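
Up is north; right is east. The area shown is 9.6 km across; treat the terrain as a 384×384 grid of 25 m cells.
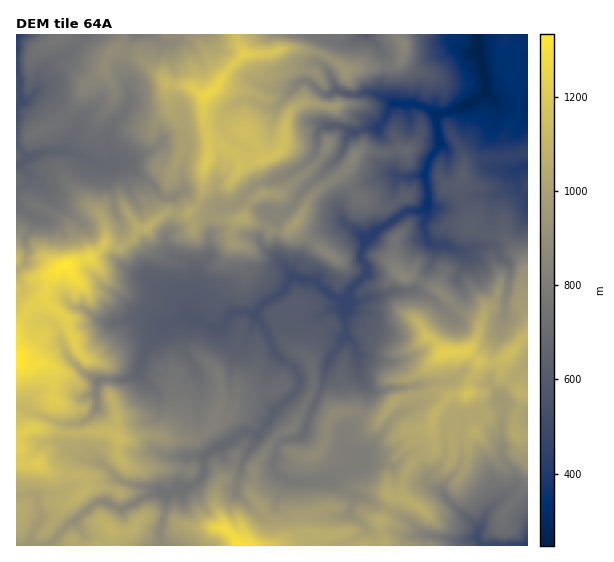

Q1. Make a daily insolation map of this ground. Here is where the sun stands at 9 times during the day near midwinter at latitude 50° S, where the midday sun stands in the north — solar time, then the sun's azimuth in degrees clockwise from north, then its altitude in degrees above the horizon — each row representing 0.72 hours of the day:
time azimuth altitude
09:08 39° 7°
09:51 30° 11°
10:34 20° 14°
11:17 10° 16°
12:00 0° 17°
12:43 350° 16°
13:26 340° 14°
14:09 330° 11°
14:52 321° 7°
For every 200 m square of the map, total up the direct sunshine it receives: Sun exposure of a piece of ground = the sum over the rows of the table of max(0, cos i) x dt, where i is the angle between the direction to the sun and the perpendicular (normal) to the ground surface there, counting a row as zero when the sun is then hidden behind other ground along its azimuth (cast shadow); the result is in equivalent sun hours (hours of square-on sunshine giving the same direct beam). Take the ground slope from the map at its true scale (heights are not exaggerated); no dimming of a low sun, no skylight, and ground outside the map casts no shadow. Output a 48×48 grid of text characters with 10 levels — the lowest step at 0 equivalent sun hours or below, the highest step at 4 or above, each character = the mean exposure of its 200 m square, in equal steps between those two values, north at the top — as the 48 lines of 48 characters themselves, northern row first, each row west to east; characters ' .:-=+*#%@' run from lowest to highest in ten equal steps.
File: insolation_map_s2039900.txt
*%*-:-**#**@#-.-=#+-=#*%@@@@#=-+%*::*=:::.--:---
==. .-+**-=+**##*+*==#%%+--+%@@%%#-::--=+=:---:-
-. :====-..:+%###+*#+        -%@##+-.:*##++-:---
:..::+=-::  -##***##     ..:- .:.    .=+++==::--
:..:-==..-...:+#%%#::.      .          .--=-::--
. ==-:. .:.::.  .*: ..-=--*#.              :-::-
-++==. .: :-:..  .  :+-.:#+-*#*-:         :++---
+*++-..:. -=-:...::-=+****         ..:: -+*====-
+*+-:::..-==-  .::--=+++*=:       .++=+.+*++=+==
=:...::::: .. .:::==::=+==+. =.:**-+#*-:.**==+=*
.   ..:::.   :-:----=:-++:--:::*#%%+#=::.=**##%#
..=**=-:::.:+++:==:.-===.  :- ==.    . +++#+==-.
+===++==--=---=.-: .-:    .=.=+..:    .+**+=-:.:
+=-:=**++*++.....  ..    .: =+. :-- .-.-*==#%*++
=*=--*@%%%**+.  :      .-:.=-  .++++%*..::::-=+-
=**==+#@#*%+**+*+        .-=   .:-=+:.   :=++#*=
=.-*+::+*-*##%++=...-+.  :+::     .   :-====+**+
%*+=*+.:*+:%#:  .:.:::=--*-.-:     .*+-**===+=+*
*%@@***+#*+:.   .  .   .:. :=+=   :%+-::.::-=+*%
#%@@@@@@=*-        .-:.    .*#*= :+=-+=     .:#@
##@@@@@#              .     .+%+:****@@%#=-=*=+@
:+*#*+.:-                     .=- :*##+%@##*+%=%
#%+: :- :.                      .:.:+=%%=+@##@*=
=.:   -. :.                     --.   +%%#*@#++=
++-:   ..    . ....      ::.     ..-=+-.+%*@%-+=
+-.==       .......    :=-::.  .:--#@@@=.+%*+--=
=:. -+.   ......:...--:.:::-=*--=-::-%@#+:+*:--=
===:.=+=-==:::----:-=-+::-===:----:..:%@%#++-=*#
++=: =++*+=-:-=+*+++=-==:====-:::-===--@@@@=+*%=
++++..+%**=--=+++##+====:-+*=.+=.-**- .*##+=#%*.
-=+*= :=#+--=+++--##++=++..=--+===-.:-=.   =+- .
   :+:   ..---===:=+#*==**:--++==+#%#=       ..-
   ..:. .:++:-=-+--=++=++=-==*=++---:     -.  -=
  :--   +%#*+--=========: +==%###+-++-:-+++=: .=
 ..:-+*..+#%*+=======--. =#-+%@%#%#- .-+.   ::. 
+-   ..===****+====---::=#+-*+-:+#- -++-.. :=:-:
#%#: .+%#==+*#*+==-:  :-#*--=:..-- =*+-::-=-.:==
-  .:::::=**=++++-   -:#+..==:::. .=::.::---:.:=
=::-.    . .       :*+##:#@%=:::. . :.::::. .   
:+*==-. .-==+-. ..+*++%-::-=::-::::::-. :..  .  
:::++*#+. :+++++*-*%=++-::.  ::--=+-+.  ...     
   ..:==-        -**=+=+=.  .:-++*#*-.   :      
    .==--+-     -*#=-****###**===***==-         
-. :--      -==+#***#=+#*%%%@@@+=..:=%%=     .: 
-:...  -=.-@@##@#%*@@@-=**#*+--=##-  .++-   .-..
:.--  :+#@%+::+%%@@@@@%+#*+*+*##-=+-   -:.  .:: 
..= :*:.:==..::...:-%%@@%%**###++::.     .  ....
 . .+=*+::. .:      =*%@%+=-:..-#*+==-.....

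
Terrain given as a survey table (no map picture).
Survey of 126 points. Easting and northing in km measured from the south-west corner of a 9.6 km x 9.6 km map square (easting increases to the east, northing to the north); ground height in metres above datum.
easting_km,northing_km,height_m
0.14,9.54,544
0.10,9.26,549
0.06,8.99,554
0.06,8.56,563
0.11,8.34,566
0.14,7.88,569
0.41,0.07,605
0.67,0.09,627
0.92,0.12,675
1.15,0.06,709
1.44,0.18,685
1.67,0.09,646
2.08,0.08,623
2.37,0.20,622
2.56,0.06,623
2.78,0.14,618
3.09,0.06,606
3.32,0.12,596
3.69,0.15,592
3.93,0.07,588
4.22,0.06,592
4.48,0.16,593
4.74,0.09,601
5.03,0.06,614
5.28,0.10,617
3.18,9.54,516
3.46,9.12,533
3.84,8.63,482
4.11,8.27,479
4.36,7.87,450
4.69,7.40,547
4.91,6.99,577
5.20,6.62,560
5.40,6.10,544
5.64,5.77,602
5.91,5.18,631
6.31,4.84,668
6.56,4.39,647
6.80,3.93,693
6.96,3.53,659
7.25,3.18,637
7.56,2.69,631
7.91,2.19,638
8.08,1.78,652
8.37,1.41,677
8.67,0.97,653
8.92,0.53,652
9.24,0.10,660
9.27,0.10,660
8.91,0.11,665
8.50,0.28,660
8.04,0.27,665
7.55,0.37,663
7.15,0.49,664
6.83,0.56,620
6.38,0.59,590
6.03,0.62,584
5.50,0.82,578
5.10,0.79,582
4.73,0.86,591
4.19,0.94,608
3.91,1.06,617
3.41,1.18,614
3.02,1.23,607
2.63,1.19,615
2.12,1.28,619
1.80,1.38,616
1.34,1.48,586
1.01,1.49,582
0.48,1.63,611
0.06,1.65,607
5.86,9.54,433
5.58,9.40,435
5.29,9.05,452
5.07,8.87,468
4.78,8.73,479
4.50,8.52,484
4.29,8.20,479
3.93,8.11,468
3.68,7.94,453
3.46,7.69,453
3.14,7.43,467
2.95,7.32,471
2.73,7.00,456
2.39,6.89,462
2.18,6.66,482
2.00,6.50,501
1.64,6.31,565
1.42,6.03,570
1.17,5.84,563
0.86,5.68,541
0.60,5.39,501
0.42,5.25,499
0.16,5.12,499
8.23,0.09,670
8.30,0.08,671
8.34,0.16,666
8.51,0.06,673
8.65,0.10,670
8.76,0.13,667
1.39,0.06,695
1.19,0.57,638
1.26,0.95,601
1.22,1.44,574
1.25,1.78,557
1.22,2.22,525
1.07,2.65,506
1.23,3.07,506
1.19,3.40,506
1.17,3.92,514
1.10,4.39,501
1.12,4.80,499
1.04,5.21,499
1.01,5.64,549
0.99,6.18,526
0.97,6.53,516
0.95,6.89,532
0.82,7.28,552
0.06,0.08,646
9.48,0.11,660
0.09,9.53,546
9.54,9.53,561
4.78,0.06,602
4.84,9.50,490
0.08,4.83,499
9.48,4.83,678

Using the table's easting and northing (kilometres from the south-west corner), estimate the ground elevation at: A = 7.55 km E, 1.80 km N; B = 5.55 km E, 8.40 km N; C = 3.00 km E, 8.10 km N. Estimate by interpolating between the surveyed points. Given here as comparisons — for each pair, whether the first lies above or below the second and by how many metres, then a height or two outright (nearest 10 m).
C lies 190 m below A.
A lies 190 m above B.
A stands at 650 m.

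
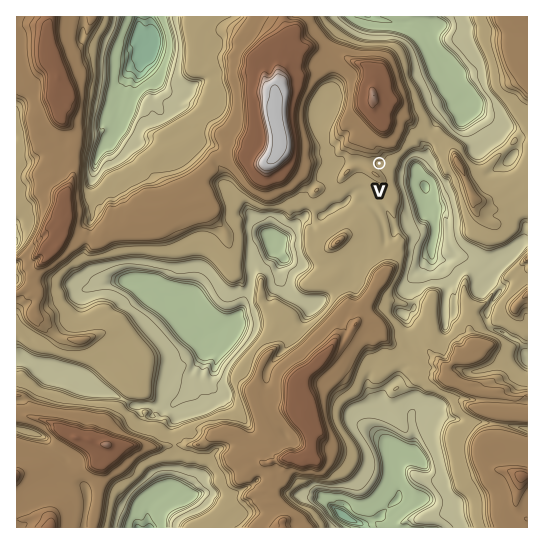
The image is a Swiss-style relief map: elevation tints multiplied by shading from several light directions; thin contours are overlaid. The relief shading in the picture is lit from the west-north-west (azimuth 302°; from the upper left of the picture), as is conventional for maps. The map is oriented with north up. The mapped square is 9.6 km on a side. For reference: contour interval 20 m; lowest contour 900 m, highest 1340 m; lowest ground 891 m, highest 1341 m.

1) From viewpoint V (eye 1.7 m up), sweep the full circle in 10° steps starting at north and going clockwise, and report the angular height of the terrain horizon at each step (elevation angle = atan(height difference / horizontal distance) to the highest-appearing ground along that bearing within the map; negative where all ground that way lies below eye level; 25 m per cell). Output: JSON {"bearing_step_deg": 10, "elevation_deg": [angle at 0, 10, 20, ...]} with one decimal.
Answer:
{"bearing_step_deg": 10, "elevation_deg": [12.9, 12.9, 11.4, 10.7, 9.1, 4.1, 1.3, -0.0, 0.4, 2.7, 2.0, 1.8, 0.2, 0.3, -0.0, 1.0, 1.0, 2.8, 4.7, 5.7, 6.2, 6.2, 5.8, 5.1, 4.3, 3.3, 4.4, 6.5, 7.2, 6.7, 6.1, 7.5, 9.6, 11.4, 12.3, 11.9]}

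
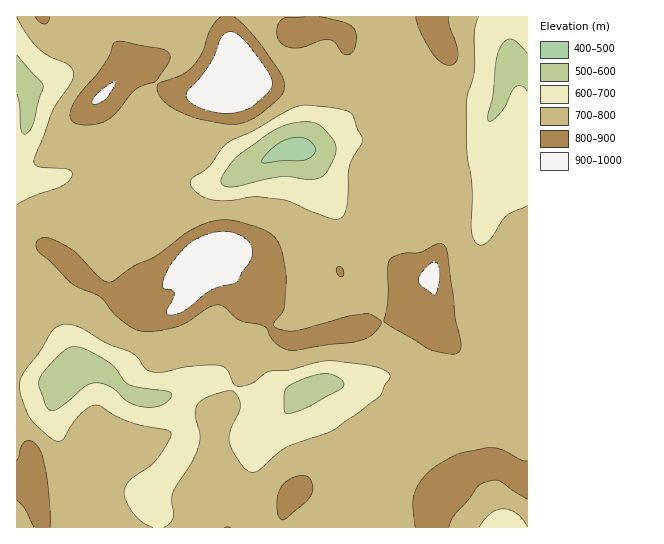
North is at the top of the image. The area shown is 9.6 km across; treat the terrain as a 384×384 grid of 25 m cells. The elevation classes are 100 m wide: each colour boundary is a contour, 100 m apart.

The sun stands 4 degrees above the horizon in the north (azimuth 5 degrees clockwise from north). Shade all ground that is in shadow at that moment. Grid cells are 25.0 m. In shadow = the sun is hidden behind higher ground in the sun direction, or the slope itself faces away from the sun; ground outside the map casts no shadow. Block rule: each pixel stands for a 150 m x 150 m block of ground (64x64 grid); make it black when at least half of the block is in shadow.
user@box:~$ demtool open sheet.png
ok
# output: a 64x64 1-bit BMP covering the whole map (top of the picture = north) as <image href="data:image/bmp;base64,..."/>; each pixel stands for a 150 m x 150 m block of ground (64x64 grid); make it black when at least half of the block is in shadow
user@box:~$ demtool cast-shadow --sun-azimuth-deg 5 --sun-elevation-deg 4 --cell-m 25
<image width="64" height="64" href="data:image/bmp;base64,Qk0+AgAAAAAAAD4AAAAoAAAAQAAAAEAAAAABAAEAAAAAAAACAAATCwAAEwsAAAIAAAAAAAAA////AAAAAADgAAAAAAAH/+AAAABgAAf/4AAAAHAAB//gAAAAAAAD/8ABwAAAAAH/AAHgAAAAAf8AAfAAAAAB+AAA+AAAAAAAAAB8AAAAAAAAAHwMAAAAAAAA/h/AADgAAAH/P/+AfAAAA////8B8AAAH////4P4ADg/////x/gAfH/////H+AD////////8Af////////wD/////////AP////////+H/////////4//////////D5////////4ID////4f//BgP////AB/4AA////+AAfgAH/4//4AA8AAf+A//gQBwAB/wA/wDgHAAH+AB8AOAcAAfgADgAwAwAD8AADAAAAAAPgAAOAAAAAA4AAA4AAAAABAAAAAAAAAAAAAAAAAAAAAAAAAAAAAAAAAACAAAAAAAAIAfAAAAAAAB4B/+AAAAAAH4H/4AAAAAA/w//wAAAAAD/j//gAAAAD//P//+AAAAP/////8AAAAP/////4AAAAf/////gAAAB//////ACABH/////8AMAOf/////wBwA4//////APADh/////+A+APB/////4D4A8B/+D//wPwD4D8AD//x/APwHwAA//H8A/gPgAH/4fwf+AeAAf/h/D/4AAAD/+H4P/AAAAP4AfA/4AAAA/gB4H/gAAACeAHAP+AAAAAAAcA/wAAAAAABwBw=="/>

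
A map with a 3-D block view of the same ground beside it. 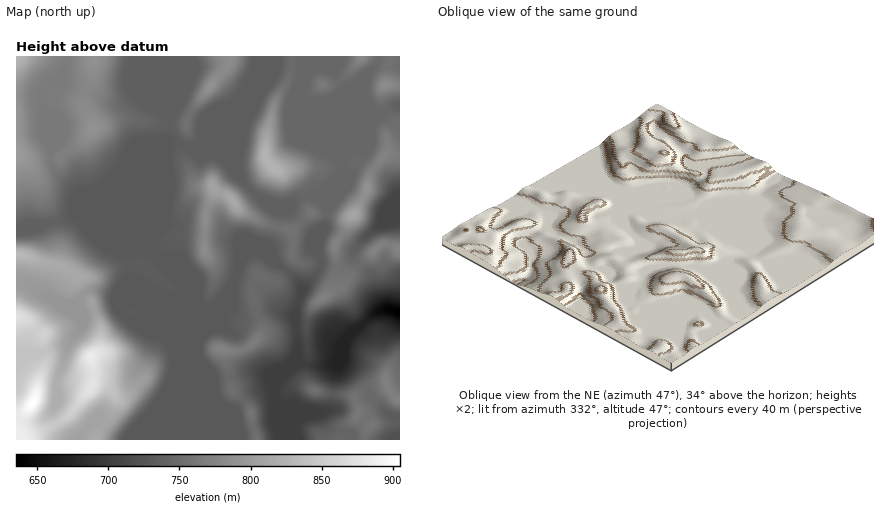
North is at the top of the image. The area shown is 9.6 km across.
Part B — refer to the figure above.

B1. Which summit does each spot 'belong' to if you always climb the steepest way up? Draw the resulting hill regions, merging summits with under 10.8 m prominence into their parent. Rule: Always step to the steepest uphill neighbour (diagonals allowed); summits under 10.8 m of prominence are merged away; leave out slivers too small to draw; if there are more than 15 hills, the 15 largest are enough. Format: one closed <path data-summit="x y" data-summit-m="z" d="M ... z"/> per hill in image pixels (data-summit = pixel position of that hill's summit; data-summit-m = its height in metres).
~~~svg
<path data-summit="232 200" data-summit-m="814" d="M172 143l-4 3-10 24 0 60-4 16 3 8 40 40 4 10 5 3 10-2 17-21 10-26 11-7 20 7 4 7 21 17 3 8 14-14 5-10-3-20 9-26 1-12-18-13-8 2-12 7-16 0-10-3-16-13-20-26-10-7-16-7-12 1z"/><path data-summit="90 356" data-summit-m="885" d="M130 304l-16 0-26 10-6-2-1 16-13 18-11 34 1 18-5 16 11 18 10 8 6 0 3-8 13-13 22 16 10 3 34-40 11-22 24-58 11-10-4-3-28 0-36 15-8 0-6-6 0-6z"/><path data-summit="94 128" data-summit-m="789" d="M62 79l-8 3-9 8-3 10 7 22 0 20 3 8-2 10 2 6 24 28 34 14 46 46-2-12 4-12 0-68 11-28 1-16-20-15-12-6-8-1-10 5-8 0z"/><path data-summit="274 168" data-summit-m="826" d="M302 56l-44 0-2 14-11 26-41 40-5 10 27 14 28 33 10 8 10 3 16 0 12-7 8-2 20-10 14-13-3-12-11-6-17-18-12-26z"/><path data-summit="32 402" data-summit-m="905" d="M212 307l-4 0-11 11-24 58-11 22-32 38-2 2-6-1-26-18-13 13-3 8 121 0 0-80-3-6 0-12z"/><path data-summit="220 348" data-summit-m="774" d="M256 251l-8 2-5 5-10 26-12 16-9 8-14 34 0 12 18 44 6 7 10 4 4 0 12-14 28-10 14-17 11-6-4-8 1-16-3-24 7-26-28-30z"/><path data-summit="16 254" data-summit-m="832" d="M74 215l-18 7-12 3-12-1-16 6 0 52 6 0 14 9 28 13 14-2 6-8 6-4 16 2 32 12 49 0-23-9-34-19-2-20 10-4 10 0 10 4-8-9z"/><path data-summit="354 214" data-summit-m="811" d="M400 106l-6 1-18 13-11 20-23 18-1 4 3 10-14 13-19 9 17 14-1 12-9 26 4 20 10 2 10-1 7-5 13-22 14-13 6-4 18-3z"/><path data-summit="16 154" data-summit-m="801" d="M26 94l-10 0 0 134 16-4 12 1 8-2 22-8 72 30-36-37-34-14-20-22-6-12 2-10-3-8 0-20-6-14-1-8-4-4z"/><path data-summit="324 298" data-summit-m="771" d="M354 255l-14 13-18-2-6 10-14 14-7 24 0 8 3 16-1 16 3 8 4 2 24 1 8-2 13-29 25-21 11-5-7-10-8-24-13-12z"/><path data-summit="398 400" data-summit-m="773" d="M390 309l-16 4-25 21-5 10-3 18 19 14 6 8 4 12 16 17 14 4 0-105z"/><path data-summit="210 86" data-summit-m="789" d="M256 56l-85 0 0 66-2 12-11 28 0 8 12-27 20 6 8-1 6-12 41-40 11-26z"/><path data-summit="94 56" data-summit-m="788" d="M170 56l-102 0-8 22 52 23 8 0 10-5 8 1 12 6 20 14z"/><path data-summit="16 316" data-summit-m="872" d="M22 282l-6 0 0 74 20-1 14-6 16-3 16-22 0-14-3-8-5 2-10 0-28-13z"/><path data-summit="252 414" data-summit-m="758" d="M202 361l0 79 78 0-3-14 0-24-3-6 1-10-27 9-12 14-10-2-10-9z"/>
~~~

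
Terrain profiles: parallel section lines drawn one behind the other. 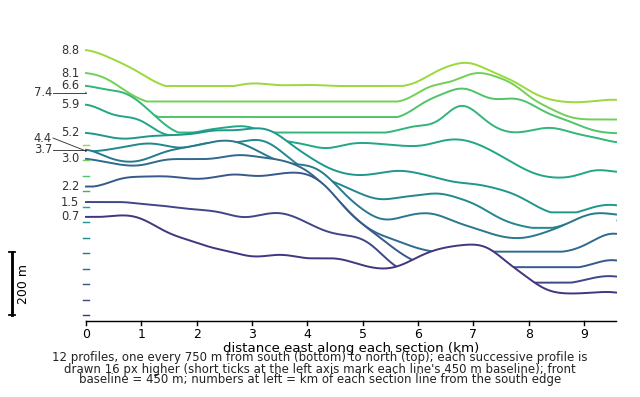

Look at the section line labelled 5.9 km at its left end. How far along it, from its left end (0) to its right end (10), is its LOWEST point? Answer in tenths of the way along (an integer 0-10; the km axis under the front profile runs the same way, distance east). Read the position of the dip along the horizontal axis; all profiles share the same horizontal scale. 9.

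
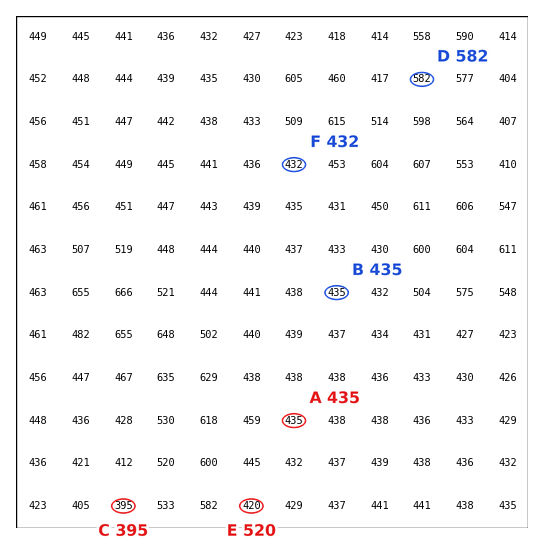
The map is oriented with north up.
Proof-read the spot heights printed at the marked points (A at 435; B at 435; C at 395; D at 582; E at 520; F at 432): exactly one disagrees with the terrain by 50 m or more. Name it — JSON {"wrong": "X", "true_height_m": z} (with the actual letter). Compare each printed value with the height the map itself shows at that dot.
{"wrong": "E", "true_height_m": 420}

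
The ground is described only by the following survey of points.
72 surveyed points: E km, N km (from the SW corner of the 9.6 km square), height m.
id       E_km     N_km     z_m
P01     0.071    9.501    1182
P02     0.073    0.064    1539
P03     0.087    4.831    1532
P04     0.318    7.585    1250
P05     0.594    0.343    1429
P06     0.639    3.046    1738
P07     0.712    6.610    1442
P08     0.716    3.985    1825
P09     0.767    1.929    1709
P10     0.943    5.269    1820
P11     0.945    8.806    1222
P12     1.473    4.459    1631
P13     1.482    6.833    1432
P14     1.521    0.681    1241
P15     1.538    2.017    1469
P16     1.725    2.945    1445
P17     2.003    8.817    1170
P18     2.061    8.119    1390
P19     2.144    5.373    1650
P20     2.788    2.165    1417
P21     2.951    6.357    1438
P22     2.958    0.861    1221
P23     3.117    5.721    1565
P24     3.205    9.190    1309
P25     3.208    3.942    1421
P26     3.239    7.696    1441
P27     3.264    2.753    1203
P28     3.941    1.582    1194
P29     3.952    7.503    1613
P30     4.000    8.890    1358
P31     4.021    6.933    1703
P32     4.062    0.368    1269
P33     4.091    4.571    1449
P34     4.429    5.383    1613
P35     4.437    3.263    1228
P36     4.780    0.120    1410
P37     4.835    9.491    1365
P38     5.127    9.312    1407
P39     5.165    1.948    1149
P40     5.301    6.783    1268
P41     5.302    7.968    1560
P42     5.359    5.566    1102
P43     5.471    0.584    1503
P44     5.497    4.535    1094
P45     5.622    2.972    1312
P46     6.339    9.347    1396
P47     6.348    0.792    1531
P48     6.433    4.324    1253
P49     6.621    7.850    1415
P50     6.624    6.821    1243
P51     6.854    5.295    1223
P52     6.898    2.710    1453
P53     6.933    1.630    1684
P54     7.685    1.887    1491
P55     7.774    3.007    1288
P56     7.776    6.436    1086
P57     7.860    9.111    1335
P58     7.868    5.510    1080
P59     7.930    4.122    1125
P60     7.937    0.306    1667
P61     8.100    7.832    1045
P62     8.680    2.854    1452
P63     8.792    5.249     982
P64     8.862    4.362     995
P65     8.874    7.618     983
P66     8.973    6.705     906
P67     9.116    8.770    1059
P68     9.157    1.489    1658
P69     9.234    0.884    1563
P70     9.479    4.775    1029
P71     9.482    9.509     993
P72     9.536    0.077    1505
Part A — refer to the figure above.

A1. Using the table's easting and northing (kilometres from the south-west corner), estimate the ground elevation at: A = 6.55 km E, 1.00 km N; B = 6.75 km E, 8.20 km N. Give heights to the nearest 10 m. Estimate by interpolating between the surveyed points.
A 1520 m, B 1340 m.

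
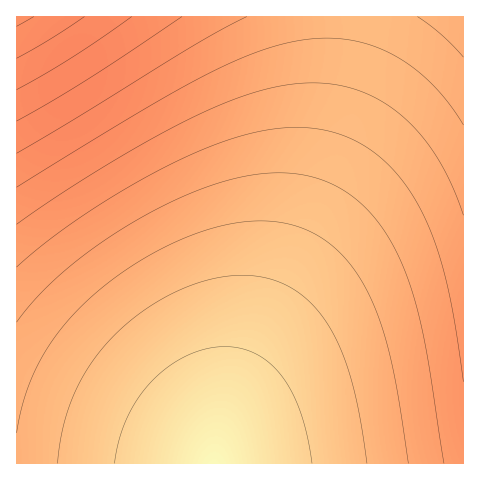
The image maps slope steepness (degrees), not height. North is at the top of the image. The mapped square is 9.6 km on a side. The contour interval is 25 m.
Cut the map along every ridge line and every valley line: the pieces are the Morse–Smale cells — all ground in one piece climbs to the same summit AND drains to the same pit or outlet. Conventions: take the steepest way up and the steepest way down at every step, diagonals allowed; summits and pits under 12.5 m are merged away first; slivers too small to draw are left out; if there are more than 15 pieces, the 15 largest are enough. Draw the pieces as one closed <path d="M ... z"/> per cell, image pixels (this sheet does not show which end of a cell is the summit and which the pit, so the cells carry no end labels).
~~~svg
<path d="M332 16l-316 1 1 447 199-1 3-23 12-38 53-137 26-80 18-88 4-54z"/><path d="M463 16l-131 1 0 26-4 54-18 88-26 80-53 137-12 38-3 24 248-1z"/>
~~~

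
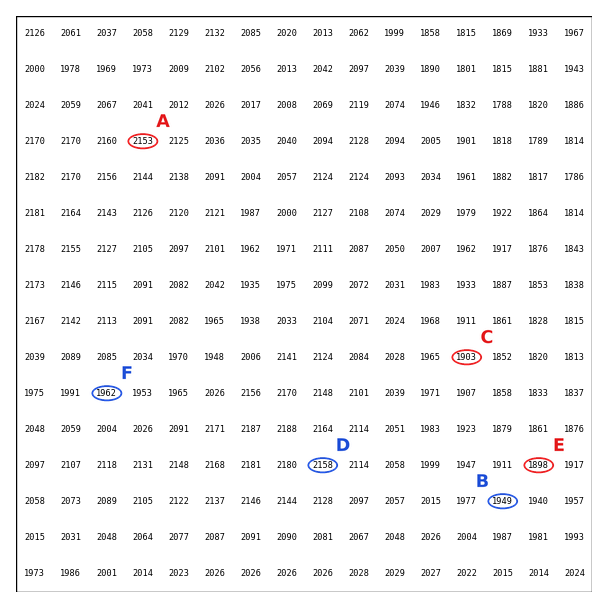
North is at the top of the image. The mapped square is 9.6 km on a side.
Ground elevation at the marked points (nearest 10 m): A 2150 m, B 1950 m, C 1900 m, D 2160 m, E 1900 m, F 1960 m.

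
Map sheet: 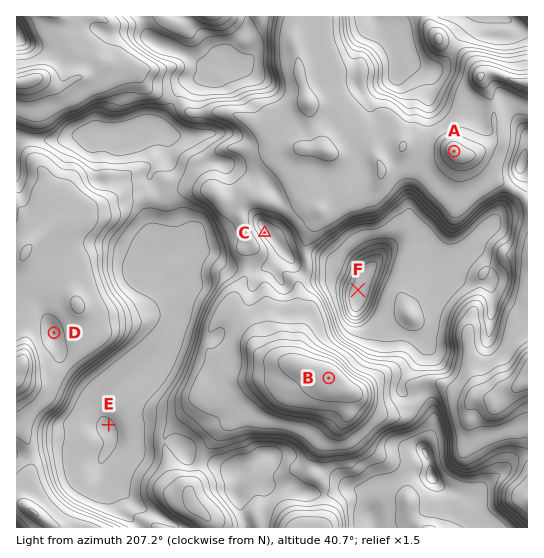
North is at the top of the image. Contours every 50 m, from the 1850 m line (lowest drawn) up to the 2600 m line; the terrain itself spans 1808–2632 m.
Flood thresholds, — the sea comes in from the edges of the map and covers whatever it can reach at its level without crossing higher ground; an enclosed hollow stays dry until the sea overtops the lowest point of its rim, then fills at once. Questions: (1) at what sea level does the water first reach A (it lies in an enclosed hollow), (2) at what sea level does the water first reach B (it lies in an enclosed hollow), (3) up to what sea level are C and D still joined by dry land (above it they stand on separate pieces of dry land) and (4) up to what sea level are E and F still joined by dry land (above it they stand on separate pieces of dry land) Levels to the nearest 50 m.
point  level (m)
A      2050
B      2150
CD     2100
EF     2200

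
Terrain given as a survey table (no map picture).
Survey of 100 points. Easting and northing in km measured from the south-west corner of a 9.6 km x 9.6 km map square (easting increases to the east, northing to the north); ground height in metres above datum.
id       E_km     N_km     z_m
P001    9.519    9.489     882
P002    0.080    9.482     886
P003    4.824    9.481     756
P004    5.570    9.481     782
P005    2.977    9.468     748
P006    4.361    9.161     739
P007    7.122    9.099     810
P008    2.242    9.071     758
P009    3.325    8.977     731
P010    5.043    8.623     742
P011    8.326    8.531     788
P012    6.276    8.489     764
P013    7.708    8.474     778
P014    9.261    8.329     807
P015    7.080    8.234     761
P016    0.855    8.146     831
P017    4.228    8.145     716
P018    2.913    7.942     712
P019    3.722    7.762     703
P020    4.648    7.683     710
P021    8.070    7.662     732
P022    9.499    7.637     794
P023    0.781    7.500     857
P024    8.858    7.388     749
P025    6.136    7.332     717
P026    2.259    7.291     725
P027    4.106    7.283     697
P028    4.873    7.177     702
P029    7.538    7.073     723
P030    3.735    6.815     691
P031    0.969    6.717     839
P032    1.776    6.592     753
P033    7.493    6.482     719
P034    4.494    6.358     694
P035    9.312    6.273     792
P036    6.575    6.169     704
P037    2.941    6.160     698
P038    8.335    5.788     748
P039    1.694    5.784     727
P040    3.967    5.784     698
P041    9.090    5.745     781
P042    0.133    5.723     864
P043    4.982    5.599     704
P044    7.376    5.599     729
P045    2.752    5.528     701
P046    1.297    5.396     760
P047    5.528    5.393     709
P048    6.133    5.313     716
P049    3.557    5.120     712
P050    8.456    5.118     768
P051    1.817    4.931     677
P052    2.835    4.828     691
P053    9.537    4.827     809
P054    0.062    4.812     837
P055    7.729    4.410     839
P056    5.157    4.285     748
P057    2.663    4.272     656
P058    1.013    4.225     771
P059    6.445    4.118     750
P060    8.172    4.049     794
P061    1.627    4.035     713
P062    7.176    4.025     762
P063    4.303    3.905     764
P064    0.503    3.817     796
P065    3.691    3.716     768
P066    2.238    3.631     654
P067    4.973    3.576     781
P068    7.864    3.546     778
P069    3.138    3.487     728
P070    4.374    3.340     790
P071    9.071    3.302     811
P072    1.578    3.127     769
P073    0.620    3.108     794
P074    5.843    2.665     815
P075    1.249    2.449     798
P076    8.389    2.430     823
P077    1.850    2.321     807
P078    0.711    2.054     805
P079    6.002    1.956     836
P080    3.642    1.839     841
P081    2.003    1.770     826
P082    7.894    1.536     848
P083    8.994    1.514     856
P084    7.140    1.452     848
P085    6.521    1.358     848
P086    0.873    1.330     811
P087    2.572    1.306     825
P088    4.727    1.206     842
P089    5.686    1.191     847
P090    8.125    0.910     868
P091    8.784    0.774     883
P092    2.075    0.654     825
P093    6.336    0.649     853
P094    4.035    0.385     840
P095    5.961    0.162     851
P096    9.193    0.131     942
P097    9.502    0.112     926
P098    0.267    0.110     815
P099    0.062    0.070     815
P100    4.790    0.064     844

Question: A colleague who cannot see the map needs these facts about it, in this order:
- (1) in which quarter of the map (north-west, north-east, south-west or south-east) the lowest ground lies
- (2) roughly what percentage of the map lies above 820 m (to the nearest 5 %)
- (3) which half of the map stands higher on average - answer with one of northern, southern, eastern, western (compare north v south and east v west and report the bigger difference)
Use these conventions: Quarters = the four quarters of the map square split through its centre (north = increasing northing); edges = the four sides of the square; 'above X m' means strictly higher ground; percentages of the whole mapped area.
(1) Look to the south-west quarter for the lowest ground.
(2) Roughly 30 % of the ground is higher than 820 m.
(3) Taken as a whole, the southern half is higher than the northern.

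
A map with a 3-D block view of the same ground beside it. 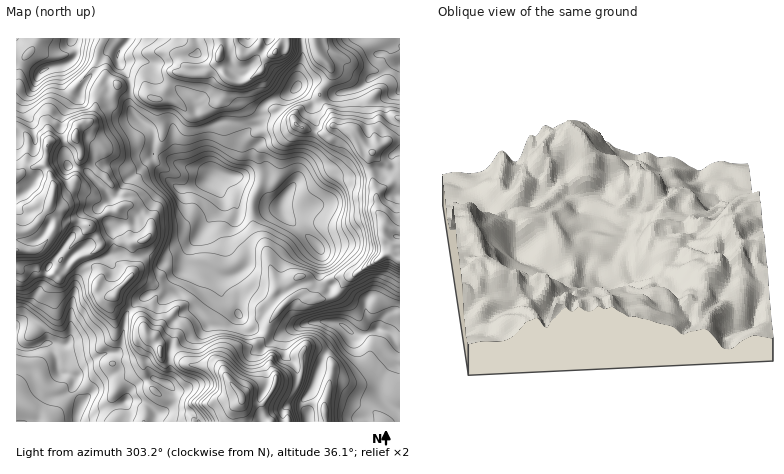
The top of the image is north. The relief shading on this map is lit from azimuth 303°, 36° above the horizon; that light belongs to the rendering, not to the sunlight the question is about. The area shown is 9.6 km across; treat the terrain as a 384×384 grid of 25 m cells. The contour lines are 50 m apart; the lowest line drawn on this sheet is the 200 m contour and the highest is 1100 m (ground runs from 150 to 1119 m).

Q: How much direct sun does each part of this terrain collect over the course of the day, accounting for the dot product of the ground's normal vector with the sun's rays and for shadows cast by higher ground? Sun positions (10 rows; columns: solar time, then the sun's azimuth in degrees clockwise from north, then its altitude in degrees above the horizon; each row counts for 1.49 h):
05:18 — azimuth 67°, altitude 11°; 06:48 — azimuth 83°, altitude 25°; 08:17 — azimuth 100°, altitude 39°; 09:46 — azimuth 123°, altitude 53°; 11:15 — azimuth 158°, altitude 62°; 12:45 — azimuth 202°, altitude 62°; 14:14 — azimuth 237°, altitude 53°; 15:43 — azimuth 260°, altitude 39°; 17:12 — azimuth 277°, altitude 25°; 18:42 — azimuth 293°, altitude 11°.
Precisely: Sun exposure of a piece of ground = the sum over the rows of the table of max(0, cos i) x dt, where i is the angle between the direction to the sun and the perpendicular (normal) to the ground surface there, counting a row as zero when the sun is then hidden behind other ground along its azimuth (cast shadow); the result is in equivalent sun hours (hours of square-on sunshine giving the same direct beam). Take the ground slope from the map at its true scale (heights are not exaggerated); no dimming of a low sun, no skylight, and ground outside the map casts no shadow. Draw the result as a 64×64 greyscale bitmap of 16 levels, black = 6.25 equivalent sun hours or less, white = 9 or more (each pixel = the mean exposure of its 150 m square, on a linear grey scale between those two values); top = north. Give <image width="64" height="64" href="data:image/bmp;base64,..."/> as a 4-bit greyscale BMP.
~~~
<image width="64" height="64" href="data:image/bmp;base64,Qk12CAAAAAAAAHYAAAAoAAAAQAAAAEAAAAABAAQAAAAAAAAIAAATCwAAEwsAABAAAAAAAAAAAAAAABEREQAiIiIAMzMzAERERABVVVUAZmZmAHd3dwCIiIgAmZmZAKqqqgC7u7sAzMzMAN3d3QDu7u4A////AO7u3d3MzMu8y7u7q7vMy6u83u7dy4eIVXVrqavMy83c7u7czcy6zczKq8uszMy6us3d3dzcmIVYmGuavNzM3Lzu3MzN3Luc3dmrus3dy8ur3d3dzN3MuYvKWpvN3MzM3t3MzMzdzJnN67zN3dzLhka93d27q8zNqohJu93czN3u3c3d3bvNyqzbzd3dqauFMTe93Lu4zMy5hVjM3d3N7u3d3d3du83du9zdzMdpzcqGRr3Yqsy8zMmlaczd3d3t3d3d3cuqvN3czN3cdq3d28u5vHiHvLy7q5hXzN3Mzd3d3d3cmKvM3d3M3d29zN3LvLq5ZSWamYmsmmbN26vN3d3d3duc3dzN3dzd3Ny7uqvNy6ZBFGmBJq2bd925q83dzN3d3K3d3czdzd3c3Mu83dzKhCI0N5AGvauoynir3d3du7zMvd3d3KmszdzLy6qod6lUV4hgV4vdu8mFV6zd3d2ZmqrMzdzNzMzM3cu6mVRCBXeKzLUUqr3M3IVorN3d283Mu8zM3Mzd27vd26vJiIVVeLzN22ioasvKh4iqzd283cy83d3czM3Zq93trMu7gwNmQUe8y7pDVoZ4isu8zM283L3dzN3d3diK3cuau8y6YQAVmJ3cymABM2ebzcqr3czLzdyr3d3d2InMiJmrzLzLqrzdzd3clAATSKu83L3u3czd25vd3d3aiKhom8zKze3cqK3c3d3cuImqu73dze7d3c3ait3dzdyZlomt3Krd3Lu7vNzN3duqqqq7zd3c7t3M3dqa3MzN3chmm6rMzdy7zd3M3bzd3KmJq73dzd3ey83uy5nMvN7dy3irupvNy7zd7cvN2s3e7cu8zd283d2q3e7cqby83tu8yqzLqbu7zd3tzLzdrO7d3d3d27q8y7zczd2per3czM3dzNy8y83d3d3cy87czdzLvdy6vMu7zNu8y7qKrcutzN3dzMy7zd3M3d3Mze7cy6rM2pqru7zd27zdzKyby5jMzdy7mazdzMzMzczN3e7bnN3dmau7u93dzNzdy7rMypzMy7uqzd3d7ty7zNzMzKZEWcy4iaup3d7Hnc3czLzcqaypm9zN3e7u7bvM3MpxAAAASHiEV3bMzLudu927vdyYq7vM3MzN7d3ezMzcyUAAEzIjVUmHi6qqmarZnN3cvM3M3MzMu7vMzN3czMzJQ0Vph2RGQH3dzN3bqb2ord3d3t3czMy5iLzN3dy8y7dVZ6u6mHeWjN2ru92qfNyt3d7e3dy7zLqJvN3N3LuqpVVp3Mu6qZmt3e7tzcqozc2qvMy83Lu8zKq93MzMupl0Vq3dy7zLmb277u7c3Kmt3KqbzLrLu7zNys3Mqry5iFR63d3MzMyZzd7M3dvMzM3am83N3Mq6vM3bzMy5vKiGV73d3MvMzJnN3Lu93d3NuEfN3e3cy7qrzNzczMq8uZZ7zdzMqqvMq8y7vMze7tynaL3d3dyruqq8zdy8y727mLzczLuZibus26zN3d7d3MzMm73e3LupmavMzMzMvcyqzdzMy5mJupqqq5it3cu7vN3KiszMy5d4rLy7zNy93LvMzMzcq5m6nMmpyWm8y7rN3bzczMy6ZFiruqvM3L3cy7zN3d28qbucyqzslpvKrN3KvduqqpdCe7uqvNzMvNzLu8zd3cy7mazN3u3Km6id24rduYmql1jN3Lvdyqqr3Ny7vN3dzMypnLze7dybUmulnduKu8yprd3d3cuqu7vMzLvN3c3d3KqsvM3N7cpFM2rdyqzd27zdy7y7vN3d3Nzdy83dzd3dy8zN3b3d2WiY3dy7zdy6zdur3bvM3Lvd3N3czd3N3d3L3d7dvLm6q7rd3d3dy7y8vN3dzMzM3M3d3dzN3d3d3Lzt3L27qry7utzd3dy8zc3d3d3czN3dzd3dy8zN3d3cvd3dy8uYrcq829zdy73d3e3e3dzN3d3N3d3Lu83czdzO3N3dzKiMys3K3MyqvN3d7e7t3d3u3dzdzdy7vMzd3N3Mzd3cu3hXrLvdypm7zd3t7u7d3u7t3d3N3dzMzd3d7Ly7u9uZh2iIvd3KmbvM3dzd7u7e7u7czc3dzMqc3d3avMyal5q6vKnN3KqrvMzd293czdzN7u7cu7vJaJi8qoiqyYt5u7u6UUmom8y6vd7M3d3dzd3e7u24ipact2dkRXiYzZu6vcuUADas25vN3czM3d7dzN3u7dxRerqpdFVnh2mWqHirqqgzi83qq9yqqs3d7u7d3d3cvJAIzMpGiavLdkSYU1iJqpm93tvMy93d3N7d3e7u3d25cwCN24iZq925ZspyN4rN273d7cvN3d3d3M3d3d3dy93KQCnbu6mInNy6y4I2iL3brd3dyry7zN3d3d3bmazcvMqnNK3d3dpmq825gxNWV92b3cmLzLu83czN3czMy83LubuHnd3d3ZZ6zbmZMkQxTMncZJvMzN3M3d3d27uszMu5q6q63d3d3LzLzMymVEIEy6lXu83cyrzd3d3M3tvLzKmrq7rd3d3d3Jjd3cy7pUN8mHq7vNy5rMur3t3e3c3LmJmZrcze3Lq8zN7t3dy6eIzKrN3d3d3bqIic293d3bqmiEjLvdypqs3u3d3d3Imord3brM3d3d3szKq93d7rrdp1KLvbh4m97u7M3d3cmZiM3d2Zq6q7zN3dys3czNtqzGIbzbdmi97u7szd7dzNqZre7ci8y7vM3d3dzNupqnjcU33dqZq83e7u"/>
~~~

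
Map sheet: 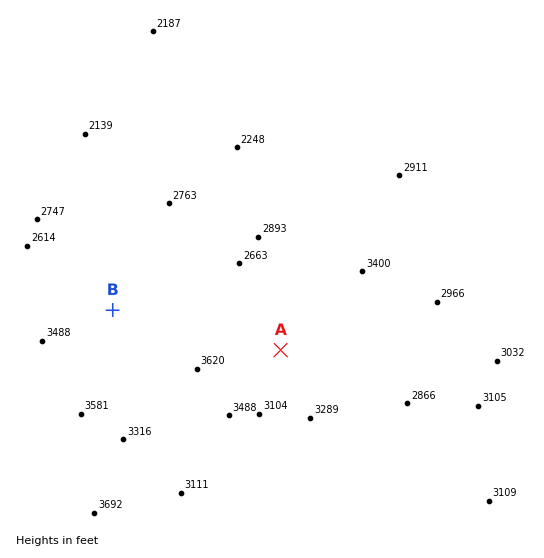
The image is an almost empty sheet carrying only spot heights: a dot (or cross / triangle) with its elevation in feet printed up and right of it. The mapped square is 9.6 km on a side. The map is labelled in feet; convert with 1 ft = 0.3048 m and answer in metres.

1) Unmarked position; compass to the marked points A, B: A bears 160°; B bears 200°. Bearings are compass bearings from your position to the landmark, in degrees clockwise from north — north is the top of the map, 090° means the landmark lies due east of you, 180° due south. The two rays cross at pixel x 189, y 99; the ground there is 640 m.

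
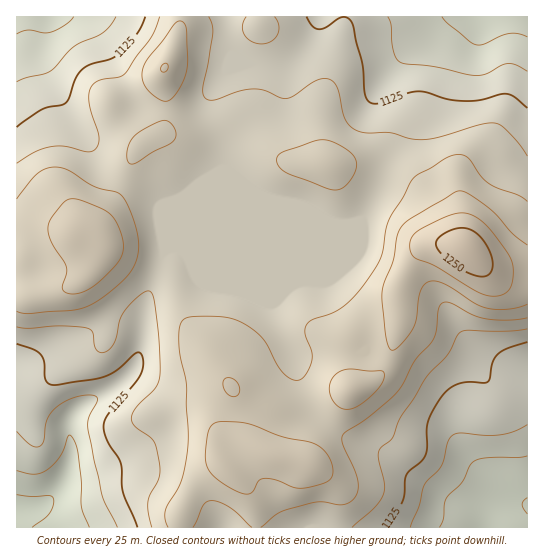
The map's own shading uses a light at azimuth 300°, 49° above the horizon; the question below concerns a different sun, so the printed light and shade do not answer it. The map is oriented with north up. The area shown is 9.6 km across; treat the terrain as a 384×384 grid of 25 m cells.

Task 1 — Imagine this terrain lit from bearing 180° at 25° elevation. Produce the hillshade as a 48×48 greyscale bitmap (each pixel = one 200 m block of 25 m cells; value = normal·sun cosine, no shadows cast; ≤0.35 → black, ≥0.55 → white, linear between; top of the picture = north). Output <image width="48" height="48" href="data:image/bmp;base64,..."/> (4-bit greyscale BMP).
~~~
<image width="48" height="48" href="data:image/bmp;base64,Qk32BAAAAAAAAHYAAAAoAAAAMAAAADAAAAABAAQAAAAAAIAEAAATCwAAEwsAABAAAAAAAAAAAAAAABEREQAiIiIAMzMzAERERABVVVUAZmZmAHd3dwCIiIgAmZmZAKqqqgC7u7sAzMzMAN3d3QDu7u4A////AFRFVnd3h3Zmd4iZiImZiJmYiId2ZmZmVVVVVmd3d2VVZ4mZiJmqmZmYiId2ZmZmVXd2VWd3dlM0Z5qpd4mrqpiIh3dmZmZmZpmHZWZmZUM0Z5qXd4mqqYdmZmZ3d3Zmd5qYdmZmVVREZ5h2Z4iJl2VVVWeIh3Z3eJmphmd2ZVVUV3ZWeId3ZUREVomYd3d4iImYdmd3ZmZVVmVWd2VUQzRFZ4iHd3iJmHd3dmd3d2ZVVVVWVDMiI0VWZ3Zmd4mZmXdmZ3d3d3ZlVVVUMyIiJGd3dmVWeJmZmHZmZmVWZ3dmVURENEMzRomYdmZneIiYiHd4h1MzRWZmVEVVVVRFaJqph3d3d3d3d2eJqXQiI0VmVVZlVURVaJqqmYd3d3d3d2Z5q6hTIjRVVWZlVERVZ3eJmYh3d3ZmZmZnmruWQjRWZmVVVERFVERGeIiIh3ZlVWZmeJqpZEVmZlRERERFQyI0Z4iIh3ZlVWZmZ3iZhlVmZVREREVVVDNEVoiZh3ZmZoh3Zmd4h2ZmVURERFVmVVVVV4iYh3d4iKmYd2Znd2ZlVEREREVmZVVVZ3iHd4maq7upmHZmd2ZVREREM0VVVEVVZnd2eJvM3bu7uph2d3ZUQzMzM0REMzRFZmZmebzd3Zmru7qHd3ZUMyIjNERDMjNFZmZmis3dzGd4mruoh3VEMzNEVVVDMzNFVmZ4q8zLqVVWZ5qpiHVURFVVVVVURDM0RWeKzMuod1VVVniZmHVVVVVVVVVVVVMzNGibzLqHZmZmZmeJh2ZVVVVVVVVVVVUyNGiru5hlVWZnd2Z3dmVVVVVVVVVVVVVTNGiZmHVDM1Znd2ZlVVVVVVVVVVVVVVVVRFVmVUMiIlZmZmVURFVVVVVVVVVVVVVVQzIiIhERI1VVREQzNFVVVVVVVVVVVmZlQxAAAAASNFVERDIiNFVVVVVVVVVWZ3dlQyEQAAATREREQyETRWZmVVVVVmZniId2VDMhEREiM0REMhEjVnd2ZVVVZ3iJmId2VUQzMyIiMzMzIhI1Z3d3ZlVWd4iZiHd2VUREMzMzMyIiEiNFZ3d3dmZmd3d3dmZmVEMzMzRERCIREjRFZnd3dmZmZlVVVURVVDMyIjRVVDIiIjRVVmd3ZmZmVUQzMzM0RDMiIjRURDMzM0VlVVZmVWZVRDMzMyIjREMyISNEQzMzNFZ2REVVVVVVREM0MzIiNEQzIiIzMzNDRGd2VEVVREVVVEREREQyIzRDMiIjMzMzRWZlVWZlVERFVVRERVVDIjNDMyIiMzMzRVREVniHZUREVVRERVVUMiMzMyIiIzMzRDISRomIdlVERVRERFVUMyIiIiIiMzMzMyEBNGd3dmVVVVVERFVVQzIiIiIiMzMzMyERIiRWZmVVVlVURERVVEMiMiIiM0QzMiIiIQE1VmZmZmZURERVVUQzMzMyI0RDIiIzIQE0ZmZmd2ZUNEVVVVVEREQzM0RDIiMzMiI0VlVWZmVUNEVVVVVURERDM0RDMzM0MzM0VVVVZlVUNEVVVVVUREREQw=="/>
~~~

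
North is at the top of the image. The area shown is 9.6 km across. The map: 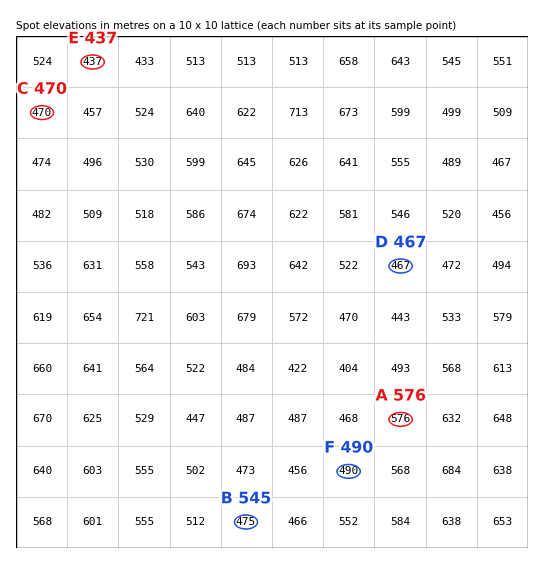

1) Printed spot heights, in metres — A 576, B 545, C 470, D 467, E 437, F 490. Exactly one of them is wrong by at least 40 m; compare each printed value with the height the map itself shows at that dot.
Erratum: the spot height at B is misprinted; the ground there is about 475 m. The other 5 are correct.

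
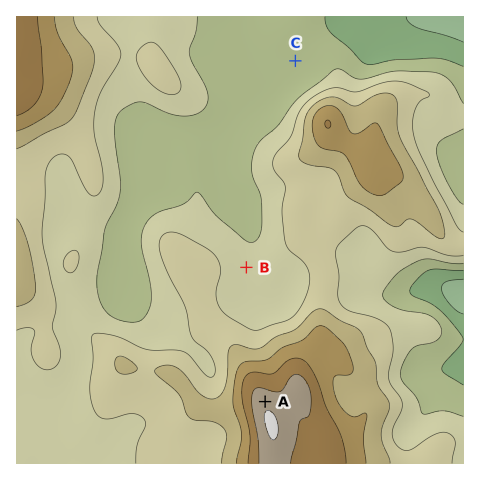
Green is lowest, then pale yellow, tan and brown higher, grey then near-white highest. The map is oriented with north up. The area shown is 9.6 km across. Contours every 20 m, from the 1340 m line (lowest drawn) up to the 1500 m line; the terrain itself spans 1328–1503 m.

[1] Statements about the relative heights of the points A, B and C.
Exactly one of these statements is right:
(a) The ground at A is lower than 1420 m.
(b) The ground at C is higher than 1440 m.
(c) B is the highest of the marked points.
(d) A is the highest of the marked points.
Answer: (d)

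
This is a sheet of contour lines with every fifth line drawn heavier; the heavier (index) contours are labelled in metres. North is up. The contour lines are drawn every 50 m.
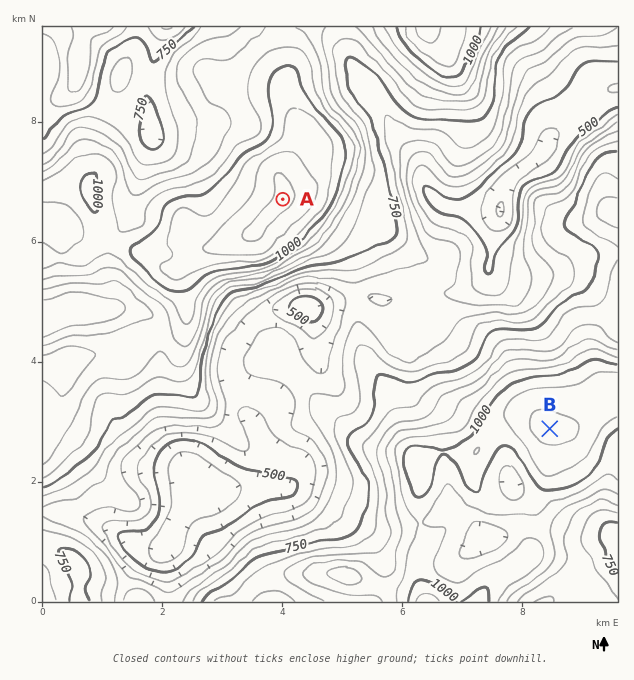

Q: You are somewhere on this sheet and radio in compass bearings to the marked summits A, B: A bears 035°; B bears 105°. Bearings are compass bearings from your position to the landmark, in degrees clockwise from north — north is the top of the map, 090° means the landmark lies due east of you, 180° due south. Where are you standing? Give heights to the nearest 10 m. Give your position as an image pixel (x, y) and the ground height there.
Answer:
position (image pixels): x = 190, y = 332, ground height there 930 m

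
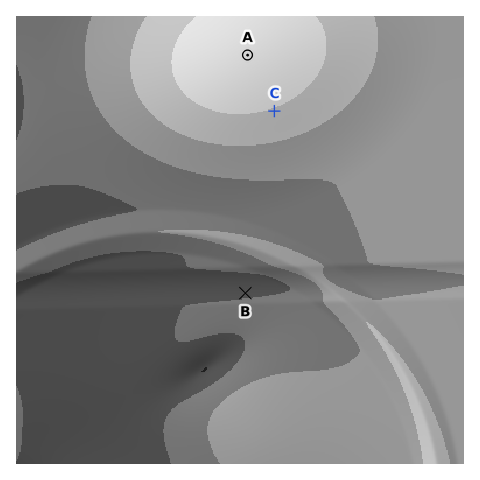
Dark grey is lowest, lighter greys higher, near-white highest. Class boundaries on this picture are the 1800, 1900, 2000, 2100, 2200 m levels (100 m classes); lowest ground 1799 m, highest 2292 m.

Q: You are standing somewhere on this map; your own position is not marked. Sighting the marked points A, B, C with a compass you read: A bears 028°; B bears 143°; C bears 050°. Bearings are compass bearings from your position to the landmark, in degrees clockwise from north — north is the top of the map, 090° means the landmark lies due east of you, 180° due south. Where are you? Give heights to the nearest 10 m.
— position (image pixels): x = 172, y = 197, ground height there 1930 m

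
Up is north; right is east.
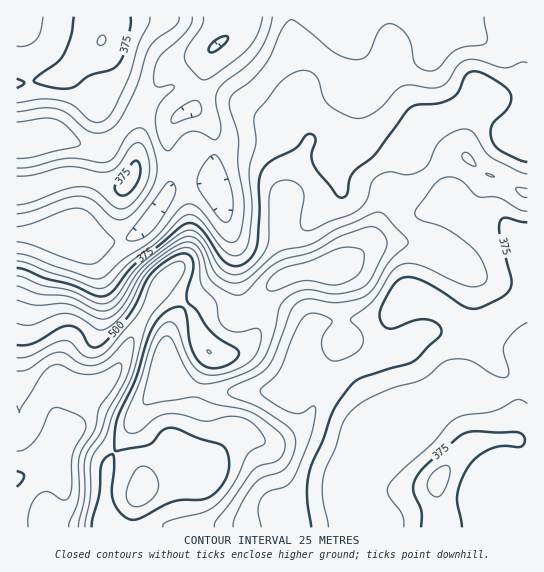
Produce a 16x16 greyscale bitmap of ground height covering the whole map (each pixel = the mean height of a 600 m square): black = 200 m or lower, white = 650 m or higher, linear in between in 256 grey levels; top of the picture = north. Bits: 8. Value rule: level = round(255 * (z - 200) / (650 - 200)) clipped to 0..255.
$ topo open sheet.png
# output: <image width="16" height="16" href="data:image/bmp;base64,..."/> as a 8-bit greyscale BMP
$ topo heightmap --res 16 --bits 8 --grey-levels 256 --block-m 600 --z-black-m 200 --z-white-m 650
<image width="16" height="16" href="data:image/bmp;base64,Qk02BQAAAAAAADYEAAAoAAAAEAAAABAAAAABAAgAAAAAAAABAAATCwAAEwsAAAABAAAAAAAAAAAAAAEBAQACAgIAAwMDAAQEBAAFBQUABgYGAAcHBwAICAgACQkJAAoKCgALCwsADAwMAA0NDQAODg4ADw8PABAQEAAREREAEhISABMTEwAUFBQAFRUVABYWFgAXFxcAGBgYABkZGQAaGhoAGxsbABwcHAAdHR0AHh4eAB8fHwAgICAAISEhACIiIgAjIyMAJCQkACUlJQAmJiYAJycnACgoKAApKSkAKioqACsrKwAsLCwALS0tAC4uLgAvLy8AMDAwADExMQAyMjIAMzMzADQ0NAA1NTUANjY2ADc3NwA4ODgAOTk5ADo6OgA7OzsAPDw8AD09PQA+Pj4APz8/AEBAQABBQUEAQkJCAENDQwBEREQARUVFAEZGRgBHR0cASEhIAElJSQBKSkoAS0tLAExMTABNTU0ATk5OAE9PTwBQUFAAUVFRAFJSUgBTU1MAVFRUAFVVVQBWVlYAV1dXAFhYWABZWVkAWlpaAFtbWwBcXFwAXV1dAF5eXgBfX18AYGBgAGFhYQBiYmIAY2NjAGRkZABlZWUAZmZmAGdnZwBoaGgAaWlpAGpqagBra2sAbGxsAG1tbQBubm4Ab29vAHBwcABxcXEAcnJyAHNzcwB0dHQAdXV1AHZ2dgB3d3cAeHh4AHl5eQB6enoAe3t7AHx8fAB9fX0Afn5+AH9/fwCAgIAAgYGBAIKCggCDg4MAhISEAIWFhQCGhoYAh4eHAIiIiACJiYkAioqKAIuLiwCMjIwAjY2NAI6OjgCPj48AkJCQAJGRkQCSkpIAk5OTAJSUlACVlZUAlpaWAJeXlwCYmJgAmZmZAJqamgCbm5sAnJycAJ2dnQCenp4An5+fAKCgoAChoaEAoqKiAKOjowCkpKQApaWlAKampgCnp6cAqKioAKmpqQCqqqoAq6urAKysrACtra0Arq6uAK+vrwCwsLAAsbGxALKysgCzs7MAtLS0ALW1tQC2trYAt7e3ALi4uAC5ubkAurq6ALu7uwC8vLwAvb29AL6+vgC/v78AwMDAAMHBwQDCwsIAw8PDAMTExADFxcUAxsbGAMfHxwDIyMgAycnJAMrKygDLy8sAzMzMAM3NzQDOzs4Az8/PANDQ0ADR0dEA0tLSANPT0wDU1NQA1dXVANbW1gDX19cA2NjYANnZ2QDa2toA29vbANzc3ADd3d0A3t7eAN/f3wDg4OAA4eHhAOLi4gDj4+MA5OTkAOXl5QDm5uYA5+fnAOjo6ADp6ekA6urqAOvr6wDs7OwA7e3tAO7u7gDv7+8A8PDwAPHx8QDy8vIA8/PzAPT09AD19fUA9vb2APf39wD4+PgA+fn5APr6+gD7+/sA/Pz8AP39/QD+/v4A////AOLZra6nn450bFpQUmBqWlns5bS1trKohHRZUlRjbltd5uq/qa2vqpuGY1JQU2NlYtrm05+bm5iNd2xVT09TWFzS29m3h42MemxuZFpVUFFTtsK2w46krplzb3FpZVpXU5qhkqypqZyXgHJzZGJfXVh6bVqBu6eKkJeTkHBfaW5iRzo4TIicYWyKmJ6Kd3hwYDs1OT9CYEBddXOBhXZvamNaUFNePj03XXRpZ3d0bXR6P0hHWUU/PFhmYV9qb3d6aTU5S0Y3ND1UX19YXmpva1tYWl5MOC4+UFpXTlJcYGxiXWVoWTkpKD9RUEhMSExYVVVfbmNKMR4rSERBSENARVA="/>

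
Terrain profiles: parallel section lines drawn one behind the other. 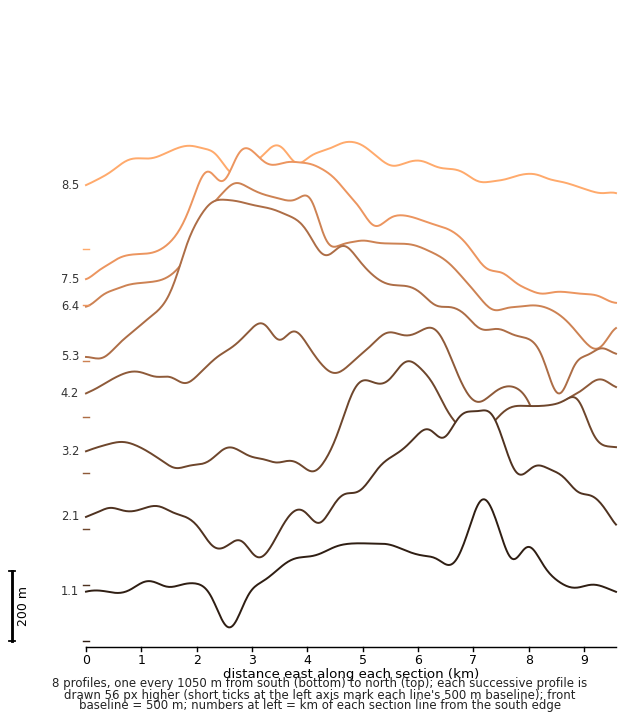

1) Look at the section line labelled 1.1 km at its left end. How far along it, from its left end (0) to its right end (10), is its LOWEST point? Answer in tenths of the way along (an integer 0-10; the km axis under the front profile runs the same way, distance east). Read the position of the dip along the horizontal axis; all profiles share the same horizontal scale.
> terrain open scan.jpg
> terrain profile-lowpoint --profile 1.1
3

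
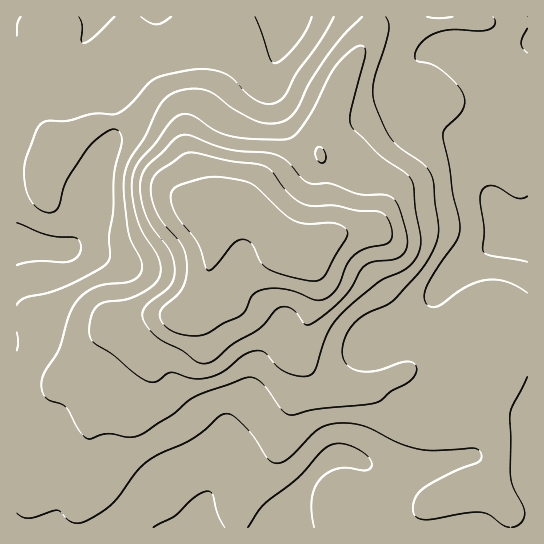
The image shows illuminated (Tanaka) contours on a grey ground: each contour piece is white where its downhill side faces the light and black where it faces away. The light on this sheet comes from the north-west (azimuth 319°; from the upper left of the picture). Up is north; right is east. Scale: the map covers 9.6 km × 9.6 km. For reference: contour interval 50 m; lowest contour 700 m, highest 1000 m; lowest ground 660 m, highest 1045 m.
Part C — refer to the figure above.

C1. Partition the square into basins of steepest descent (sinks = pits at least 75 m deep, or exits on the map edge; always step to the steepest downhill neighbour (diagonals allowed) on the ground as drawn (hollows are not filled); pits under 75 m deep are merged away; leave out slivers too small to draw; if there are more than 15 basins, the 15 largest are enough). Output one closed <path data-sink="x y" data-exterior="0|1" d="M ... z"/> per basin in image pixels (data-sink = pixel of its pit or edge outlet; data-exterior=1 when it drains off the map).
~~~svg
<path data-sink="287 527" data-exterior="1" d="M237 207l-20 1-10 5 6 25-1 19-11 37-12 18-6 3-40 1-21 5-20 14-13 12-16 29-30 13-27 2 0 136 511 1 1-218-41 1-14 10-2 5-2 16-8 9-40 12-23 13-32 13-23 2-10-3-15-8-7-7-11-20 1-16 15-43 0-16-7-16-6-7-12-3-24-30-9-7-9-6z"/><path data-sink="286 17" data-exterior="1" d="M374 16l-358 1 1 374 26-2 30-13 16-29 13-12 20-14 21-5 40-1 6-3 12-18 10-31 2-25-6-25 6-4 24-2 17 5 11 8 18 23 14 12 8 0 5-3 13-11 4-8 0-22-4-50-4-14 1-13 28-64 24-39z"/><path data-sink="527 233" data-exterior="1" d="M527 16l-152 1-3 14-29 50-19 41-5 20 5 29 3 62-10 14-13 8 5 7 7 16 0 16-15 43-1 16 11 20 15 12 17 6 23-2 32-13 23-13 40-12 8-9 2-16 2-5 14-10 41-2z"/>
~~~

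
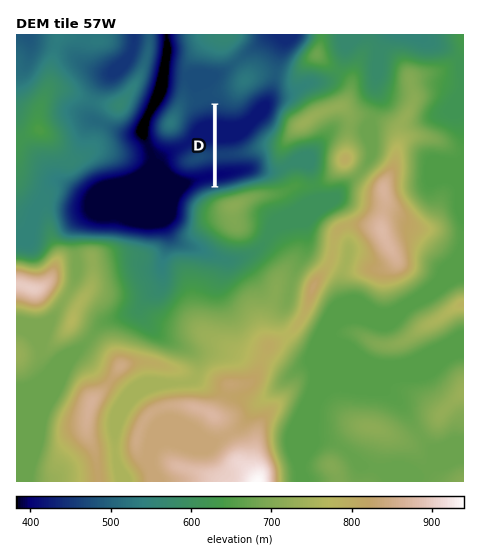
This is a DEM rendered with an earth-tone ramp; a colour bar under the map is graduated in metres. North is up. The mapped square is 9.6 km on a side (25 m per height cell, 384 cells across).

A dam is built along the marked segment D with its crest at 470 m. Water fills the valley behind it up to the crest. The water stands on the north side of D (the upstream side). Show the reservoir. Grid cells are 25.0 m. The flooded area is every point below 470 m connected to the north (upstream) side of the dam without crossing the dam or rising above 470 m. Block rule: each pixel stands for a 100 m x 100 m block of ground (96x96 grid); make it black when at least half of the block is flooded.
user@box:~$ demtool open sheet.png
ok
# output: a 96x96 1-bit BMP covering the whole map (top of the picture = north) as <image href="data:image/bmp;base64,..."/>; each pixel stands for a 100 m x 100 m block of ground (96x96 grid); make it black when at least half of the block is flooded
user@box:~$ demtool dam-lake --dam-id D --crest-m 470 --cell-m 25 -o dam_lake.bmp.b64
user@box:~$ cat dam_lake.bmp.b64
<image width="96" height="96" href="data:image/bmp;base64,Qk2+BAAAAAAAAD4AAAAoAAAAYAAAAGAAAAABAAEAAAAAAIAEAAATCwAAEwsAAAIAAAAAAAAA////AAAAAAAAAAAAAAAAAAAAAAAAAAAAAAAAAAAAAAAAAAAAAAAAAAAAAAAAAAAAAAAAAAAAAAAAAAAAAAAAAAAAAAAAAAAAAAAAAAAAAAAAAAAAAAAAAAAAAAAAAAAAAAAAAAAAAAAAAAAAAAAAAAAAAAAAAAAAAAAAAAAAAAAAAAAAAAAAAAAAAAAAAAAAAAAAAAAAAAAAAAAAAAAAAAAAAAAAAAAAAAAAAAAAAAAAAAAAAAAAAAAAAAAAAAAAAAAAAAAAAAAAAAAAAAAAAAAAAAAAAAAAAAAAAAAAAAAAAAAAAAAAAAAAAAAAAAAAAAAAAAAAAAAAAAAAAAAAAAAAAAAAAAAAAAAAAAAAAAAAAAAAAAAAAAAAAAAAAAAAAAAAAAAAAAAAAAAAAAAAAAAAAAAAAAAAAAAAAAAAAAAAAAAAAAAAAAAAAAAAAAAAAAAAAAAAAAAAAAAAAAAAAAAAAAAAAAAAAAAAAAAAAAAAAAAAAAAAAAAAAAAAAAAAAAAAAAAAAAAAAAAAAAAAAAAAAAAAAAAAAAAAAAAAAAAAAAAAAAAAAAAAAAAAAAAAAAAAAAAAAAAAAAAAAAAAAAAAAAAAAAAAAAAAAAAAAAAAAAAAAAAAAAAAAAAAAAAAAAAAAAAAAAAAAAAAAAAAAAAAAAAAAAAAAAAAAAAAAAAAAAAAAAAAAAAAAAAAAAAAAAAAAAAAAAAAAAAAAAAAAAAAAAAAAAAAAAAAAAAAAAAAAAAAAAAAAAAAAAAAAAAAAAAAAAAAAAAAAAAAAAAAAAAAAAAAAAAAAAAAAAAAAAAAAAAAAAAAAAAAAAAAAAAAAAAAAAAAAAAAAAAAAAAAAAAAAAAAAAAAAAAAAAAAAAAAAAAAAAAAAAAAAAAAAAAAAAAAAAAAAAAAAAAAAAAAAAAAAAAAAAAAAAAAAAAAAAAAAAAAAAAAAAAAAAAAAAAAAAAAAAAAAAAAAAAAAAAAAAAAAAAAAAAAAAAAAAAAAAAAAAAAAAAAAAAAAAAAAAAAABAAAAAAAAAAAAAAAB8AAAAAAAAAAAAAAB/gAAAAAAAAAAAAAB/wAAAAAAAAAAAAAB/wAAAAAAAAAAAAAB/wAAAAAAAAAAAAAB/gAAAAAAAAAAAAAB8AAAAAAAAAAAAAAB+AAAAAAAAAAAAAAB/AAAAAAAAAAAAAAB/gAAAAAAAAAAAAAB/wAAAAAAAAAAAAAB/4AAAAAAAAAAAAAB/8AAAAAAAAAAAAAB/+AAAAAAAAAAAAAB/+AAAAAAAAAAAAAB//AAAAAAAAAAAAABD/AAAAAAAAAAAAAAB/AAAAAAAAAAAAAAA/AAAAAAAAAAAAAAAPAAAAAAAAAAAAAAACAAAAAAAAAAAAAAAAAAAAAAAAAAAAAAAAAAAAAAAAAAAAAAAAAAAAAAAAAAAAAAAAAAAAAAAAAAAAAAAAAAAAAAAAAAAAAAAAAAAAAAAAAAAAAAAAAAAAAAAAAAAAAAAAAAAAAAAAAAAAAAAAAAAAAAAAAAAAAAAAAAAAAAAAAAAAAAAAAAAAAAA="/>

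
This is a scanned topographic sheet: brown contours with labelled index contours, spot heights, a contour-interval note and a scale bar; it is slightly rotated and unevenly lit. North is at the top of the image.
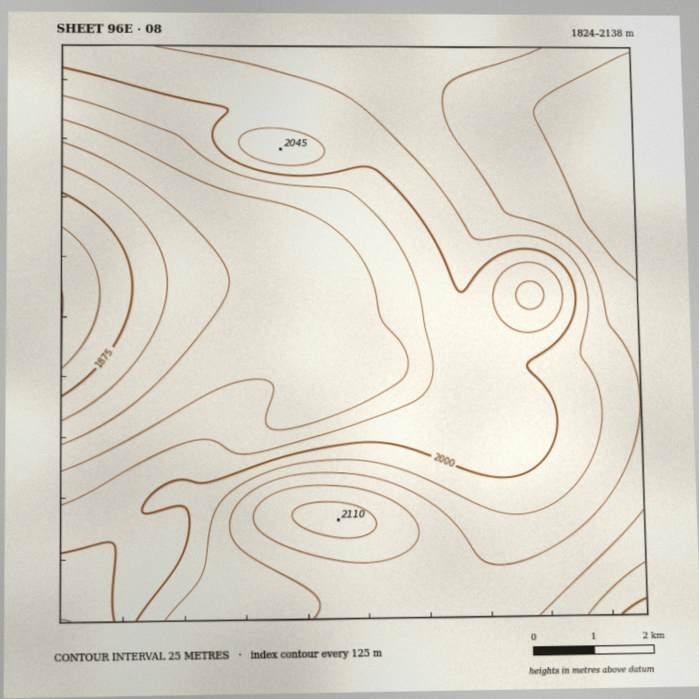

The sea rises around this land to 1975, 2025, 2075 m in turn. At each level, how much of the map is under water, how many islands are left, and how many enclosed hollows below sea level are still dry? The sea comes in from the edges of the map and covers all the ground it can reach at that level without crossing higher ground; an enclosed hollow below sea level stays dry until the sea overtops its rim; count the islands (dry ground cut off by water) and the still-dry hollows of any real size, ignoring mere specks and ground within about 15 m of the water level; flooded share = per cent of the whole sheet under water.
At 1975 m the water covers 31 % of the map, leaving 0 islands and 1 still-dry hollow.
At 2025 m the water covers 62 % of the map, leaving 1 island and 0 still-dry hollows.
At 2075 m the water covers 91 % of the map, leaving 1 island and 0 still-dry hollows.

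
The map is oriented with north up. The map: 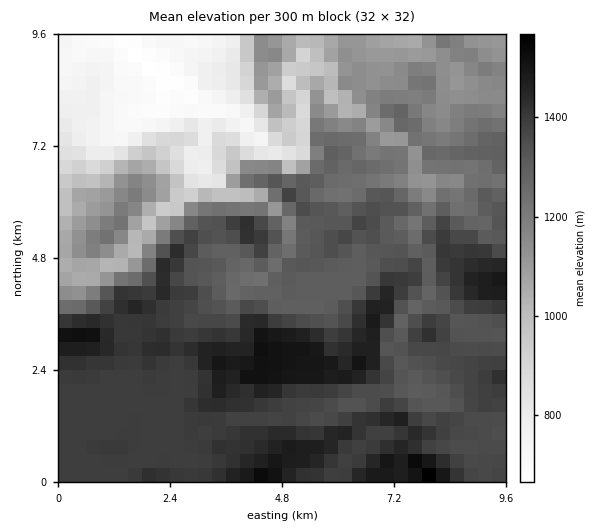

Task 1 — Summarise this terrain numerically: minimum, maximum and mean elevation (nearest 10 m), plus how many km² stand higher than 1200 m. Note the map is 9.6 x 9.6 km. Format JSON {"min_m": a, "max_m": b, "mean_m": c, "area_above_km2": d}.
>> {"min_m": 660, "max_m": 1590, "mean_m": 1230, "area_above_km2": 60.8}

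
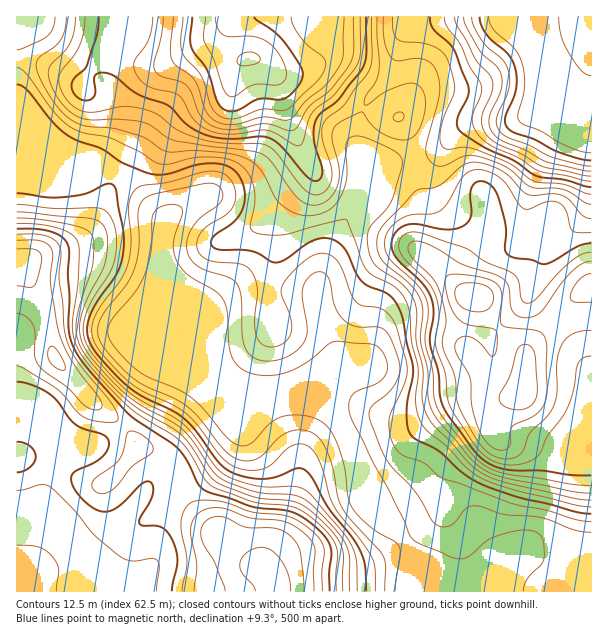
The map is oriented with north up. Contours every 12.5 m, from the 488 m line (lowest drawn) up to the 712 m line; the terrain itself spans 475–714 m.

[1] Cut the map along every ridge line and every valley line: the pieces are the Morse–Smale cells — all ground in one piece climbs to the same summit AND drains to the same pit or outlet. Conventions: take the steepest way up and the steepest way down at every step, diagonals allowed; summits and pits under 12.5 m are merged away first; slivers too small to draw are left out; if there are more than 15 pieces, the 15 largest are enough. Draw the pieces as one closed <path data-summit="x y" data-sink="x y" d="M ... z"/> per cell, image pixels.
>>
<path data-summit="249 59" data-sink="408 591" d="M113 16l-97 1 0 153 95-1 12 6 39 41 2 6 4 8 0 31 26 63 26 26 10 19 12 10 81 35 15 14 10 16 22 57 4 9 7 7-1-7-38-93 2-43-26-69 0-18 12-36 12-24 13-18 6-18 5-33-8-12-2-15 8-21-22-13-27-23-33 0-25-14-23-2-21-16-7 1-38 19-10 4-9 0-17-5-17-10z"/><path data-summit="17 263" data-sink="408 591" d="M111 169l-94 1-1 93 9 6 18 42 12 48 29 33 46 42 8 12 17 5 15 10 8 12 3 13 4 4 27-16 17-18 9-18 13-5 16-18 17-7 24-1-60-25-18-13-10-19-26-26-4-7-22-56 0-31-6-14-39-41z"/><path data-summit="522 390" data-sink="408 591" d="M426 322l-24 0-13 6-5 5-11 18-11 27-18 14-2 6 0 19 40 99 18 18 16 27 0 8-7 22 43 1 34-27 30-12 24-20 13-45 6-35-38-13-23-1-6-8 0-14 9-14 15-7-18-2-11-10-19-33 2-20z"/><path data-summit="474 296" data-sink="533 17" d="M543 64l1 41-2 3-20 10-10 3-35 1-10 4-12 7-18 18-22 7 5 31 6 20-6 42 15 13 24 25 16 8-4 34 17 6 34-31 8-14 8 16 20 17 13 14 20 35 1-266-17-6-9-8z"/><path data-summit="261 567" data-sink="408 591" d="M308 408l-24 0-17 7-16 18-13 5-9 18-17 18-15 10-14 6 3 7 10 15 19 18 15 8 41 38 5 16 132 0 8-23 0-8-2-6-14-21-26-24-26-66-10-16-15-14z"/><path data-summit="17 263" data-sink="48 591" d="M20 264l-4 0 0 162 10 1 12 5 6 5 12 18-13 40 0 41-6 16 10 26 3-8 22-5 15-7 57-65 27 1 11-2 0-4-4-15-8-12-15-10-17-5-8-12-17-18-15-10-43-47-12-48-17-39z"/><path data-summit="261 567" data-sink="48 591" d="M26 427l-10 1 1 164 259-1-5-15-41-38-15-8-19-18-13-20-12 2-27-1-57 65-15 7-22 5-3 8-10-26 6-16 0-41 13-40-12-19z"/><path data-summit="474 296" data-sink="408 591" d="M414 157l-25 6-10 5-12 29-15 15-15 22-18 47-1 24 26 69 1 17 17-13 16-36 11-14 13-6 24 0 42 9 4-5 3-29-16-8-24-25-15-13 6-42-6-20z"/><path data-summit="399 117" data-sink="533 17" d="M531 16l-58 0-53 4-9 4-7 8-8 31-6 12-23 26-3 7 23 8 11 0 10 18 6 23 23-6 18-18 12-7 10-4 35-1 22-9 10-7 0-7-2-35-12-27z"/><path data-summit="249 59" data-sink="533 17" d="M471 16l-357 0 0 31 3 7 15 7 17 5 9 0 10-4 38-19 7-1 21 16 23 2 25 14 33 0 27 23 21 12 4-8 23-26 6-12 8-31 7-8 9-4z"/><path data-summit="522 390" data-sink="533 17" d="M530 292l-8 14-30 28-6 3-15-6-3 10 0 10 13 24 13 16 9 5 15-1-12 5-10 8-4 9 1 17 10 6 18 0 37 12 8-13 26-5 0-59-21-36-13-14-20-17z"/><path data-summit="474 296" data-sink="408 591" d="M591 454l-32 1-6 33-13 45-24 20-30 12-1 3 39-15 21 0 25-5 22 0z"/><path data-summit="249 59" data-sink="408 591" d="M591 548l-21 0-12 4-40 2-39 17-27 20 139 1z"/><path data-summit="591 17" data-sink="533 17" d="M591 16l-58 0-3 10 0 10 8 18 20 30 17 18 15 6 2-1z"/><path data-summit="399 117" data-sink="408 591" d="M366 109l-5 5-5 17 2 15 8 12-5 33-5 10 1 5 10-9 14-31 30-8 3-2-4-15-10-22-2-3-23-2z"/>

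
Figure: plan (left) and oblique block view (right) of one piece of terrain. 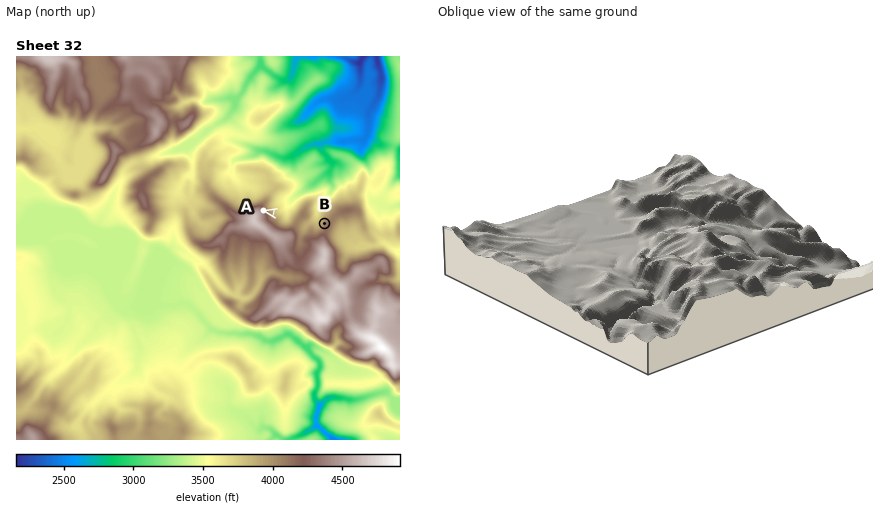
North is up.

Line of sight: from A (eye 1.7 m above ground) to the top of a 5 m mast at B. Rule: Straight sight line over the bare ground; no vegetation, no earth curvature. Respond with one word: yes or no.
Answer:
yes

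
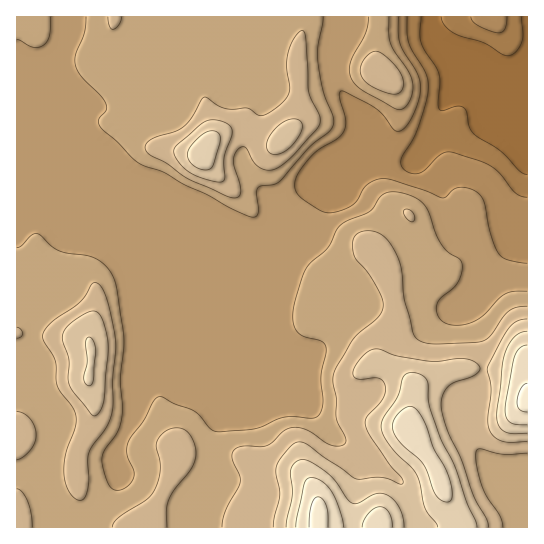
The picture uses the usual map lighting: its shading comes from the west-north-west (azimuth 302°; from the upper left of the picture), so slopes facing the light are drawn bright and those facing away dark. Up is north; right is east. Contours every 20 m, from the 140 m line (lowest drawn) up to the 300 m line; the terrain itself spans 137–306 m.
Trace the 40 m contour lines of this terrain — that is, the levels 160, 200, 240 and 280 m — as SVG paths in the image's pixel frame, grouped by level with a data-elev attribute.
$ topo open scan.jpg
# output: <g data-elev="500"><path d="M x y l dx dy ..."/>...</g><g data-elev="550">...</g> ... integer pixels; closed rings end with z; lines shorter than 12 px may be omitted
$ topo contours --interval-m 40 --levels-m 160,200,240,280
<g data-elev="160"><path d="M527 197l-6-1-6-3-15-19-10-8-37-14-7 0-5 2-16 16-6 3-9 0-8-6-1-4 0-5 16-28 9-27 2-16-2-14-13-22-4-9-2-25"/><path d="M471 17l2 4 5 5 20 7 4-1 3-3 2-12"/></g><g data-elev="200"><path d="M527 291l-14 1-8 2-7 5-15 16-13 8-15 2-12-3-6-8 0-9 4-7 12-9 5-7 4-11 0-9-4-4-11-7-5-6-7-12-7-22-6-9-9-5-11-4-9-1-8 1-6 5-9 13-23 10-9 6-10 20-17 15-5 7-9 26-4 20 2 14 8 7 19 6 4 5-5 30 2 26-4 12-8 3-26-1-30 12-38 3-7-4-11-13-5-4-20-7-12-7-4 0-5 5-9 17-13 18-3 6-1 11 7 17-1 8-7 8-9 3-6-2-3-5-6-22 3-11 13-20 4-17-2-34 4-42-7-47-3-12-7-10-9-8-11-4-28-5-8-5-13-12-7 1-9 10-5 3"/><path d="M17 39l16 8 5 0 5-2 4-4 3-6 0-18"/><path d="M86 17l-1 15-9 22-1 9 5 12 20 20 6 8 0 7-8 11 4 8 37 34 24 9 20 12 24 11 23 13 23 9 4-1 1-3-1-20 1-5 4-2 12-2 5-2 30-34 19-15 5-7 0-9-10-26-5-30 0-15 5-29"/><path d="M369 17l-4 17-14 28-2 8 2 7 3 6 8 7 32 18 7 2 5-4 4-6 3-9 0-8-5-12-14-20-4-8-1-9 0-17"/></g><g data-elev="240"><path d="M489 527l-3-9-13-24-13-37-12-26-7-25 2-11 4-8 7-5 21-7 5-5-1-4-5-5-8-2-37 2-32-5-20-7-7 1-8 7-7 9-2 8 1 3 4 2 19-1 4 1 3 4 2 7-2 7-5 7-12 13-2 8 6 12 19 28 12 13 1 5-4 1-17-7-27 2-48-35-5-2-5 0-11 9-9 15-1 8 4 21-6 22-1 10"/><path d="M93 415l2 1 3-2 5-11 5-54-1-14-5-16-4-6-5-2-10 4-13 9-6 7-2 7 7 21-1 19 1 7 5 8z"/><path d="M527 319l-10 2-8 7-20 35-2 7 4 17-3 32 3 14 5 5 7 4 24 0"/><path d="M217 182l5 0 2-3 0-21 8-27-1-4-4-4-8-2-8-1-9 3-23 20-5 6 0 4 5 9 10 10 12 6z"/><path d="M272 154l10-1 12-10 8-14 0-4-2-4-6-2-7 1-6 4-7 6-6 8-2 7 1 5z"/></g><g data-elev="280"><path d="M344 527l-4-17-9-19-9-10-11-4-4 2-3 4-8 44"/><path d="M393 527l-4-14-3-4-5-2-6 1-6 5-5 8-2 6"/><path d="M446 502l5-1 1-6-1-9-4-13-13-24-8-23-5-11-7-8-7 0-7 4-6 8-2 7 2 7 8 12 21 18 12 31 5 5z"/><path d="M527 345l-8 3-5 9-9 53 2 8 3 4 7 3 10 0"/></g>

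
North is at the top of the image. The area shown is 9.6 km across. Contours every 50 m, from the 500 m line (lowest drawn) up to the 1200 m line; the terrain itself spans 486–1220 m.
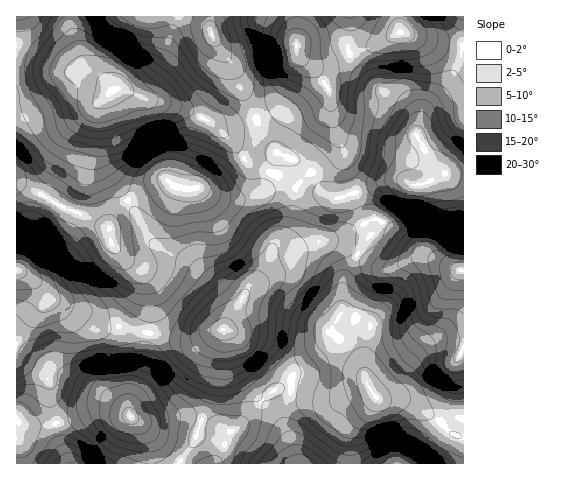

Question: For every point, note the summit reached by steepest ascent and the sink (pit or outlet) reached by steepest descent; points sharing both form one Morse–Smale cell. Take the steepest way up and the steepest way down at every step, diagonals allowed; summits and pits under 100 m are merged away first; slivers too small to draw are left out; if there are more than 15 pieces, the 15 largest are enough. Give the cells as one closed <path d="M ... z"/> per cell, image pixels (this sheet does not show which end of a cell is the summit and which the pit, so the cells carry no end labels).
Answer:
<path d="M20 46l-4 1 0 134 46 26 47 20 6-16 9-8 40-21 4 0 14 7 17-1 26 11 17 0 16-6 11-13 7-28-13-18-6-14-28 8-8 0-33-18-20-6-18-4-26-10-13 2-5-9-12-9-23-3z"/><path d="M278 152l-3 5-6 23-11 13-7 4-26 2-26-11-17 1-14-7-4 0-37 18-12 11-6 13 1 17 12 16 21 19 4 7 3 19-2 31 42 6 35-11 24-42 14-14 11-27 12-13 5-15 5-30 15-15-12-10z"/><path d="M404 32l-6 0-24 14-44 17-17 1-9-3 15 14 11 19 1 18 7 32-4 7-22 21 0 2 8 13 14 11 7 0 49-18 13 0 10 5 6 0 25-11 20-1 0-127-25-3z"/><path d="M358 255l-13 22-3 17 0 17-12 21 27 23 4 8 5 18 6 11 6 7 32 4 28 17 14 14 11 3 1-166-39-15-15 4-19 8-10 0z"/><path d="M18 270l-2 1 0 161 8-5 35-4 37-13 23 3 11 3-1-12 13-35 6-36-29-7-22 0-17-12-28-14-19-20z"/><path d="M325 241l-16 4-16 8-20 6-10 14-14 13-25 43 13 5 11 9 16 8 25 25 3 12 31 7 16 0 24-8 7 1-13-33-27-23 12-21 0-17 3-17 13-22-11-7z"/><path d="M209 16l-138 0 0 8 13 40 15 12 12 16 13-2 26 10 18 4 20 6 33 18 8 0 27-8-17-36-7-21-21-30z"/><path d="M17 182l-1 88 17 10 19 20 28 14 17 12 22 0 28 6 3-11 0-19-3-19-4-7-28-27-5-8-1-13-29-15-18-6z"/><path d="M227 330l-16 1-21 8-42-6-6 36-13 35 1 12 11 5 48-4 42 14 15-12 24-26 10-5 11 0-2-12-25-25z"/><path d="M463 174l-19 0-25 11-6 0-10-5-13 0-42 14 5 6 18 34-13 21 23 13 10 0 19-8 15-4 34 14 4 0z"/><path d="M297 16l-87 1 1 16 21 30 7 21 18 35 13-6 11-10 14-26 2-9z"/><path d="M105 410l-15 2-31 11-38 5-5 5 0 30 135 1-1-18-8-19-13-12z"/><path d="M376 396l-5 11-20 24-1 33 114-1-1-26-11-3-14-14-28-17-14-3-14 0z"/><path d="M463 16l-165 0-1 36 12 11 17 1 48-18 24-14 41 11 24 2z"/><path d="M298 53l-2 21-13 25-10 11-17 9 7 15 14 18 22 10 13 10 22-21 4-12-6-20-3-30-10-14z"/>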